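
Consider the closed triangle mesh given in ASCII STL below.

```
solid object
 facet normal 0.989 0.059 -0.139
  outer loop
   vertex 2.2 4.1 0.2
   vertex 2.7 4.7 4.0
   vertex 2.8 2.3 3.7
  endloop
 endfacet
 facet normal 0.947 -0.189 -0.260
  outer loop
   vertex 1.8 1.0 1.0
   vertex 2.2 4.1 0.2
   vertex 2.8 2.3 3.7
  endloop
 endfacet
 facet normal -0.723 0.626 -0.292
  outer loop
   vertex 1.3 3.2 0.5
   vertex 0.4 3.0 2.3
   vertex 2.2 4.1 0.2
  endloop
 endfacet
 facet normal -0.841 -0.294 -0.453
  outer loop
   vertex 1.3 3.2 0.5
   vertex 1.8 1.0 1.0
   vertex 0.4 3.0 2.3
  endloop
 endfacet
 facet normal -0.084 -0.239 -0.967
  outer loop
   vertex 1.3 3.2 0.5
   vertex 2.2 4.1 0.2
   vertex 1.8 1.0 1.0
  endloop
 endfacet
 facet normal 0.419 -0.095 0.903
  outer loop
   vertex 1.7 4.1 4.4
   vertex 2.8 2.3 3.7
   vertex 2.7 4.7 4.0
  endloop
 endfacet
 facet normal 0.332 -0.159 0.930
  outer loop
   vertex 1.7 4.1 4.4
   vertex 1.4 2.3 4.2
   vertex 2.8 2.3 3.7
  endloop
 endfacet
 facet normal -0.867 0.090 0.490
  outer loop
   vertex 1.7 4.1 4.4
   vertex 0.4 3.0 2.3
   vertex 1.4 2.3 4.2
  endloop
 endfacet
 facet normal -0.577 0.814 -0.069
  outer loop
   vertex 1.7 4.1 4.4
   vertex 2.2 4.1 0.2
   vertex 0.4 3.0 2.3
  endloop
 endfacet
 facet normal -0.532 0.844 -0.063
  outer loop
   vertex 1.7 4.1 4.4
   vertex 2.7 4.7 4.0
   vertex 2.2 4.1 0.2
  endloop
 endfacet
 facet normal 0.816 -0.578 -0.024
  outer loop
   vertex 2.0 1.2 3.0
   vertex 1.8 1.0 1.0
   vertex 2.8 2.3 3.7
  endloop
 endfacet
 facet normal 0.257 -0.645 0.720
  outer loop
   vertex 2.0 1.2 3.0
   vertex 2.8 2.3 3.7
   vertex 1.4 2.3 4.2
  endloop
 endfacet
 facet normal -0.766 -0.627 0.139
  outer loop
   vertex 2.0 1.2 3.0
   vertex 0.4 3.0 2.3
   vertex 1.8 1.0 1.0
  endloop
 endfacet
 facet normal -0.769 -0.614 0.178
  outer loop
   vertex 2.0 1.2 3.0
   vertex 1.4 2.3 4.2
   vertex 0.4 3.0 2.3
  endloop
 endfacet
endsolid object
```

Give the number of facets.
14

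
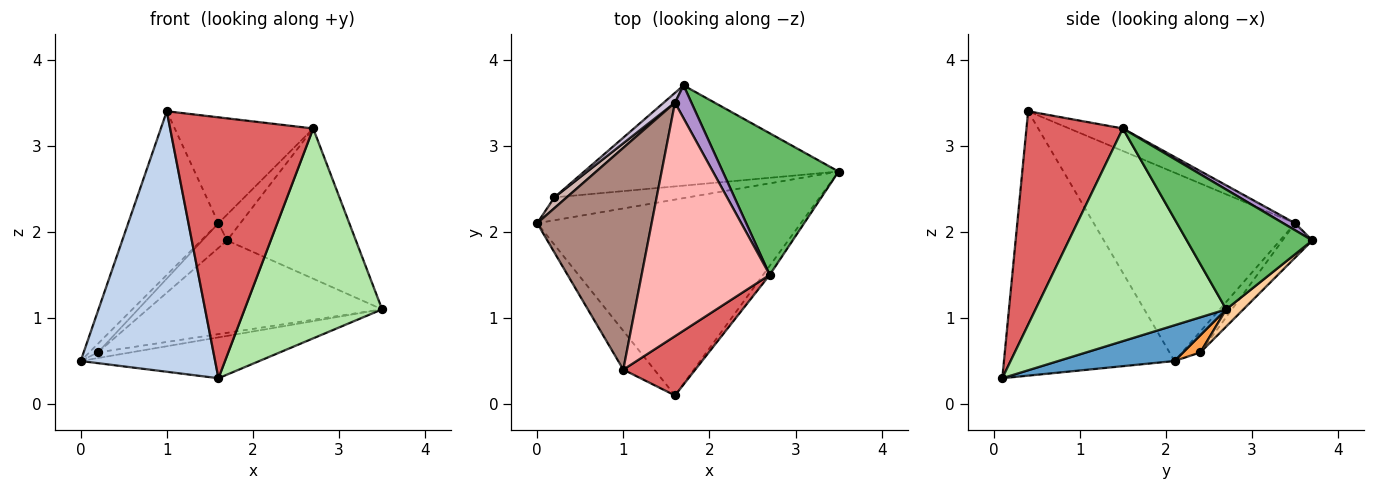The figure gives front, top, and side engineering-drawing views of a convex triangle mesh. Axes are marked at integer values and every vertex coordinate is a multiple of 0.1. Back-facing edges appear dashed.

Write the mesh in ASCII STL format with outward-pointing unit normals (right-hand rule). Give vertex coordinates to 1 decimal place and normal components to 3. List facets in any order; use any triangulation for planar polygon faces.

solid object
 facet normal 0.132 0.202 -0.970
  outer loop
   vertex 1.6 0.1 0.3
   vertex 0.0 2.1 0.5
   vertex 3.5 2.7 1.1
  endloop
 endfacet
 facet normal -0.782 -0.616 -0.092
  outer loop
   vertex 1.0 0.4 3.4
   vertex 0.0 2.1 0.5
   vertex 1.6 0.1 0.3
  endloop
 endfacet
 facet normal 0.124 0.238 -0.963
  outer loop
   vertex 0.2 2.4 0.6
   vertex 3.5 2.7 1.1
   vertex 0.0 2.1 0.5
  endloop
 endfacet
 facet normal 0.050 0.677 -0.734
  outer loop
   vertex 0.2 2.4 0.6
   vertex 1.7 3.7 1.9
   vertex 3.5 2.7 1.1
  endloop
 endfacet
 facet normal 0.578 0.594 0.560
  outer loop
   vertex 2.7 1.5 3.2
   vertex 3.5 2.7 1.1
   vertex 1.7 3.7 1.9
  endloop
 endfacet
 facet normal 0.811 -0.585 -0.025
  outer loop
   vertex 2.7 1.5 3.2
   vertex 1.6 0.1 0.3
   vertex 3.5 2.7 1.1
  endloop
 endfacet
 facet normal 0.549 -0.815 0.185
  outer loop
   vertex 2.7 1.5 3.2
   vertex 1.0 0.4 3.4
   vertex 1.6 0.1 0.3
  endloop
 endfacet
 facet normal -0.158 0.408 0.899
  outer loop
   vertex 1.6 3.5 2.1
   vertex 1.0 0.4 3.4
   vertex 2.7 1.5 3.2
  endloop
 endfacet
 facet normal 0.319 0.585 0.745
  outer loop
   vertex 1.6 3.5 2.1
   vertex 2.7 1.5 3.2
   vertex 1.7 3.7 1.9
  endloop
 endfacet
 facet normal -0.747 0.618 0.244
  outer loop
   vertex 1.6 3.5 2.1
   vertex 1.7 3.7 1.9
   vertex 0.2 2.4 0.6
  endloop
 endfacet
 facet normal -0.798 0.358 0.485
  outer loop
   vertex 1.6 3.5 2.1
   vertex 0.0 2.1 0.5
   vertex 1.0 0.4 3.4
  endloop
 endfacet
 facet normal -0.799 0.376 0.470
  outer loop
   vertex 1.6 3.5 2.1
   vertex 0.2 2.4 0.6
   vertex 0.0 2.1 0.5
  endloop
 endfacet
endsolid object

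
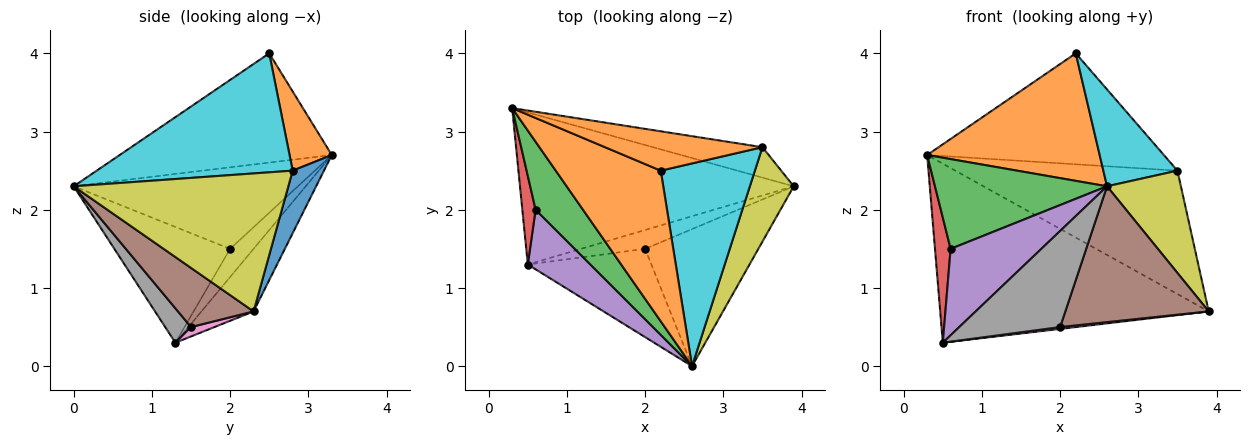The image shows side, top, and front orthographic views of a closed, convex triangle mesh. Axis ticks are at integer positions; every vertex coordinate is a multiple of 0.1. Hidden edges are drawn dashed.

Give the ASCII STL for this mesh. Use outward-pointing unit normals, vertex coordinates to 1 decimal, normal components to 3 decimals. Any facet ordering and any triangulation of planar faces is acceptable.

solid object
 facet normal -0.146 0.754 -0.640
  outer loop
   vertex 0.5 1.3 0.3
   vertex 0.3 3.3 2.7
   vertex 3.9 2.3 0.7
  endloop
 endfacet
 facet normal -0.622 -0.506 0.598
  outer loop
   vertex 2.2 2.5 4.0
   vertex 0.3 3.3 2.7
   vertex 2.6 0.0 2.3
  endloop
 endfacet
 facet normal -0.720 -0.553 0.419
  outer loop
   vertex 0.6 2.0 1.5
   vertex 2.6 0.0 2.3
   vertex 0.3 3.3 2.7
  endloop
 endfacet
 facet normal -0.774 -0.516 0.366
  outer loop
   vertex 0.6 2.0 1.5
   vertex 0.3 3.3 2.7
   vertex 0.5 1.3 0.3
  endloop
 endfacet
 facet normal -0.724 -0.568 0.391
  outer loop
   vertex 0.6 2.0 1.5
   vertex 0.5 1.3 0.3
   vertex 2.6 0.0 2.3
  endloop
 endfacet
 facet normal 0.348 -0.660 -0.666
  outer loop
   vertex 2.0 1.5 0.5
   vertex 3.9 2.3 0.7
   vertex 2.6 0.0 2.3
  endloop
 endfacet
 facet normal 0.144 -0.096 -0.985
  outer loop
   vertex 2.0 1.5 0.5
   vertex 0.5 1.3 0.3
   vertex 3.9 2.3 0.7
  endloop
 endfacet
 facet normal 0.185 -0.724 -0.665
  outer loop
   vertex 2.0 1.5 0.5
   vertex 2.6 0.0 2.3
   vertex 0.5 1.3 0.3
  endloop
 endfacet
 facet normal 0.906 -0.312 0.288
  outer loop
   vertex 3.5 2.8 2.5
   vertex 2.6 0.0 2.3
   vertex 3.9 2.3 0.7
  endloop
 endfacet
 facet normal 0.752 -0.284 0.595
  outer loop
   vertex 3.5 2.8 2.5
   vertex 2.2 2.5 4.0
   vertex 2.6 0.0 2.3
  endloop
 endfacet
 facet normal 0.135 0.962 -0.237
  outer loop
   vertex 3.5 2.8 2.5
   vertex 3.9 2.3 0.7
   vertex 0.3 3.3 2.7
  endloop
 endfacet
 facet normal 0.166 0.929 0.330
  outer loop
   vertex 3.5 2.8 2.5
   vertex 0.3 3.3 2.7
   vertex 2.2 2.5 4.0
  endloop
 endfacet
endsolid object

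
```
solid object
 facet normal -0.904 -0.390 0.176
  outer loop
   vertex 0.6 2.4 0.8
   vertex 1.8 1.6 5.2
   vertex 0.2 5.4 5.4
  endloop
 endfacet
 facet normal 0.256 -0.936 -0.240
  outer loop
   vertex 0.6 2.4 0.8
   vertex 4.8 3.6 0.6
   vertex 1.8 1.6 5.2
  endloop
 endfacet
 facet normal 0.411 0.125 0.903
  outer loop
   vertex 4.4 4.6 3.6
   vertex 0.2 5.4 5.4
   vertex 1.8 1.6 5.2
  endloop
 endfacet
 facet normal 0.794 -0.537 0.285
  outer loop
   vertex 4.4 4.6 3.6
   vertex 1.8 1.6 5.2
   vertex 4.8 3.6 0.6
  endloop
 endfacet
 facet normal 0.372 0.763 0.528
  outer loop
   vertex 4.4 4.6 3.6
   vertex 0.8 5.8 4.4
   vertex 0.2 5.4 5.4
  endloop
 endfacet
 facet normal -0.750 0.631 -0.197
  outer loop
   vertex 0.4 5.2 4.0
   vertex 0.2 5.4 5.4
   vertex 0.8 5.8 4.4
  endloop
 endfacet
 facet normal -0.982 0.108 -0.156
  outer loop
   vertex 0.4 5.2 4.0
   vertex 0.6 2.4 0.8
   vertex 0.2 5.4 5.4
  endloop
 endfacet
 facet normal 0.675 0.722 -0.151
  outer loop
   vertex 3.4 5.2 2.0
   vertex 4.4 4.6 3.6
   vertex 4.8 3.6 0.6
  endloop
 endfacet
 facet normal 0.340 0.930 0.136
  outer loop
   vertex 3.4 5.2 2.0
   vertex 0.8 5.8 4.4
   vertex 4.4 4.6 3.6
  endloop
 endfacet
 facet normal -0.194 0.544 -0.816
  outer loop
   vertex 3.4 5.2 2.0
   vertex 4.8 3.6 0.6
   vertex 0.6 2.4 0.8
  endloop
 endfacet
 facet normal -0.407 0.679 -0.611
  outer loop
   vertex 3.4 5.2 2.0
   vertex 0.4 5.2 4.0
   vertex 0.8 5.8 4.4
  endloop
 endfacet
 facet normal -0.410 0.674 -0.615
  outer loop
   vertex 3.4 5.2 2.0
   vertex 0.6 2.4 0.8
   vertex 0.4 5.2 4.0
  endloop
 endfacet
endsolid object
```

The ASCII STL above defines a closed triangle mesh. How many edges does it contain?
18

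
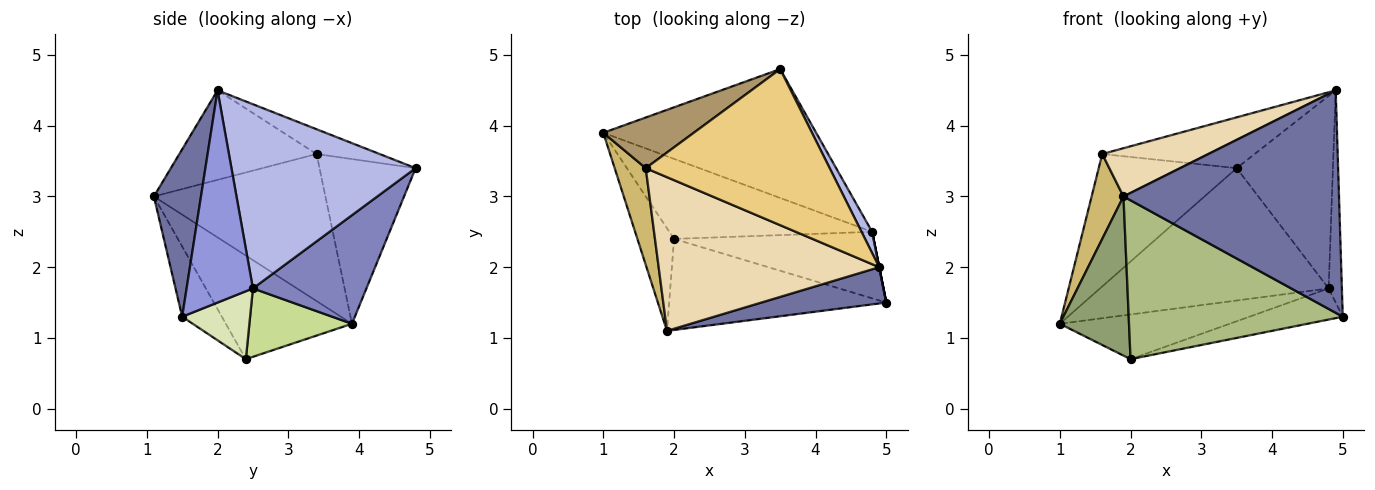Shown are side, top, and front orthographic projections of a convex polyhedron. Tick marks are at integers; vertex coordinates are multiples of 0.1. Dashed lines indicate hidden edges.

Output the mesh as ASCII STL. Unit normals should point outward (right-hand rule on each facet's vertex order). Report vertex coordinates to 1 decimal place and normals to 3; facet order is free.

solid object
 facet normal 0.211 -0.965 0.157
  outer loop
   vertex 4.9 2.0 4.5
   vertex 1.9 1.1 3.0
   vertex 5.0 1.5 1.3
  endloop
 endfacet
 facet normal 0.335 0.675 -0.657
  outer loop
   vertex 4.8 2.5 1.7
   vertex 1.0 3.9 1.2
   vertex 3.5 4.8 3.4
  endloop
 endfacet
 facet normal 0.981 0.196 0.000
  outer loop
   vertex 4.8 2.5 1.7
   vertex 4.9 2.0 4.5
   vertex 5.0 1.5 1.3
  endloop
 endfacet
 facet normal 0.885 0.463 0.051
  outer loop
   vertex 4.8 2.5 1.7
   vertex 3.5 4.8 3.4
   vertex 4.9 2.0 4.5
  endloop
 endfacet
 facet normal -0.837 -0.460 -0.296
  outer loop
   vertex 2.0 2.4 0.7
   vertex 1.9 1.1 3.0
   vertex 1.0 3.9 1.2
  endloop
 endfacet
 facet normal -0.159 -0.857 -0.491
  outer loop
   vertex 2.0 2.4 0.7
   vertex 5.0 1.5 1.3
   vertex 1.9 1.1 3.0
  endloop
 endfacet
 facet normal 0.282 0.468 -0.838
  outer loop
   vertex 2.0 2.4 0.7
   vertex 1.0 3.9 1.2
   vertex 4.8 2.5 1.7
  endloop
 endfacet
 facet normal 0.295 0.405 -0.865
  outer loop
   vertex 2.0 2.4 0.7
   vertex 4.8 2.5 1.7
   vertex 5.0 1.5 1.3
  endloop
 endfacet
 facet normal -0.545 0.783 0.299
  outer loop
   vertex 1.6 3.4 3.6
   vertex 3.5 4.8 3.4
   vertex 1.0 3.9 1.2
  endloop
 endfacet
 facet normal -0.963 -0.179 0.203
  outer loop
   vertex 1.6 3.4 3.6
   vertex 1.0 3.9 1.2
   vertex 1.9 1.1 3.0
  endloop
 endfacet
 facet normal -0.127 0.307 0.943
  outer loop
   vertex 1.6 3.4 3.6
   vertex 4.9 2.0 4.5
   vertex 3.5 4.8 3.4
  endloop
 endfacet
 facet normal -0.361 -0.279 0.890
  outer loop
   vertex 1.6 3.4 3.6
   vertex 1.9 1.1 3.0
   vertex 4.9 2.0 4.5
  endloop
 endfacet
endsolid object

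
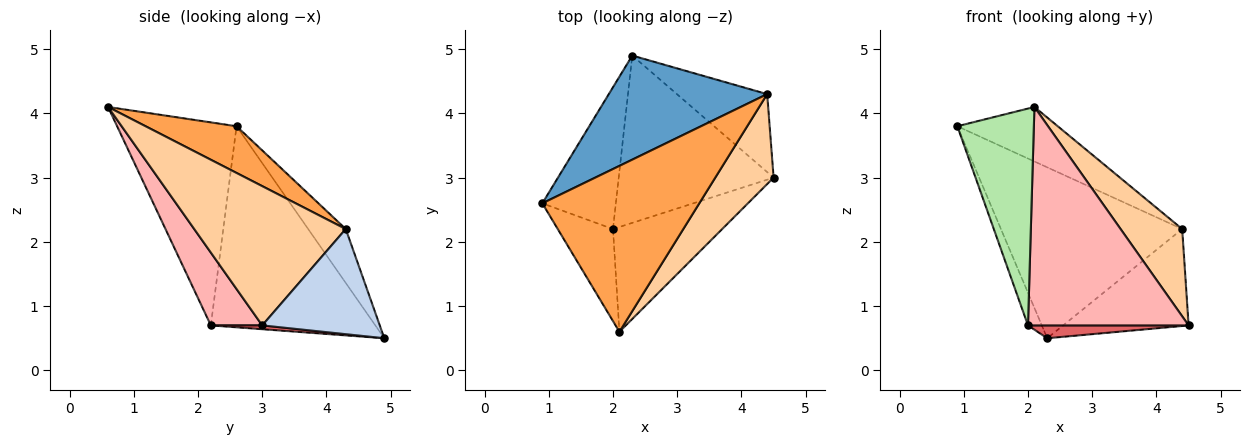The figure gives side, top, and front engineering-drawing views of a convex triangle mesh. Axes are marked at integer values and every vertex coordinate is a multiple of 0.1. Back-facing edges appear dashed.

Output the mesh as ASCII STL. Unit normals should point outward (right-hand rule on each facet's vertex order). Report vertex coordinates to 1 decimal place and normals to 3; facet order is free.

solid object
 facet normal -0.174 0.841 0.512
  outer loop
   vertex 4.4 4.3 2.2
   vertex 2.3 4.9 0.5
   vertex 0.9 2.6 3.8
  endloop
 endfacet
 facet normal 0.590 0.629 -0.506
  outer loop
   vertex 4.4 4.3 2.2
   vertex 4.5 3.0 0.7
   vertex 2.3 4.9 0.5
  endloop
 endfacet
 facet normal 0.272 0.300 0.914
  outer loop
   vertex 4.4 4.3 2.2
   vertex 0.9 2.6 3.8
   vertex 2.1 0.6 4.1
  endloop
 endfacet
 facet normal 0.864 -0.351 0.362
  outer loop
   vertex 4.4 4.3 2.2
   vertex 2.1 0.6 4.1
   vertex 4.5 3.0 0.7
  endloop
 endfacet
 facet normal -0.936 0.079 -0.342
  outer loop
   vertex 2.0 2.2 0.7
   vertex 0.9 2.6 3.8
   vertex 2.3 4.9 0.5
  endloop
 endfacet
 facet normal -0.821 -0.526 -0.223
  outer loop
   vertex 2.0 2.2 0.7
   vertex 2.1 0.6 4.1
   vertex 0.9 2.6 3.8
  endloop
 endfacet
 facet normal 0.024 -0.077 -0.997
  outer loop
   vertex 2.0 2.2 0.7
   vertex 2.3 4.9 0.5
   vertex 4.5 3.0 0.7
  endloop
 endfacet
 facet normal 0.277 -0.866 -0.416
  outer loop
   vertex 2.0 2.2 0.7
   vertex 4.5 3.0 0.7
   vertex 2.1 0.6 4.1
  endloop
 endfacet
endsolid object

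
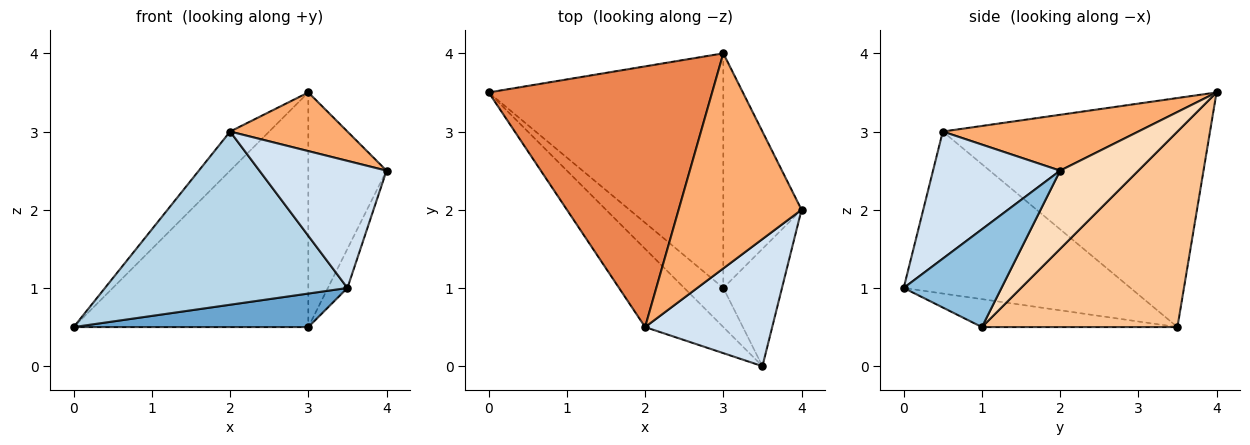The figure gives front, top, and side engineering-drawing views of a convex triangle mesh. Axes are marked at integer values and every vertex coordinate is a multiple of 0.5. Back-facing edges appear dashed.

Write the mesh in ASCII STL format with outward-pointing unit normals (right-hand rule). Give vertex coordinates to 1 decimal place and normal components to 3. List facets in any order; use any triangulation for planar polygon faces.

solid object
 facet normal -0.477 -0.572 -0.667
  outer loop
   vertex 3.0 1.0 0.5
   vertex 3.5 0.0 1.0
   vertex 0.0 3.5 0.5
  endloop
 endfacet
 facet normal 0.845 0.169 -0.507
  outer loop
   vertex 3.0 1.0 0.5
   vertex 4.0 2.0 2.5
   vertex 3.5 0.0 1.0
  endloop
 endfacet
 facet normal -0.649 -0.694 -0.313
  outer loop
   vertex 2.0 0.5 3.0
   vertex 0.0 3.5 0.5
   vertex 3.5 0.0 1.0
  endloop
 endfacet
 facet normal 0.577 -0.577 0.577
  outer loop
   vertex 2.0 0.5 3.0
   vertex 3.5 0.0 1.0
   vertex 4.0 2.0 2.5
  endloop
 endfacet
 facet normal -0.712 0.104 0.695
  outer loop
   vertex 3.0 4.0 3.5
   vertex 0.0 3.5 0.5
   vertex 2.0 0.5 3.0
  endloop
 endfacet
 facet normal 0.402 -0.241 0.884
  outer loop
   vertex 3.0 4.0 3.5
   vertex 2.0 0.5 3.0
   vertex 4.0 2.0 2.5
  endloop
 endfacet
 facet normal 0.508 0.609 -0.609
  outer loop
   vertex 3.0 4.0 3.5
   vertex 3.0 1.0 0.5
   vertex 0.0 3.5 0.5
  endloop
 endfacet
 facet normal 0.577 0.577 -0.577
  outer loop
   vertex 3.0 4.0 3.5
   vertex 4.0 2.0 2.5
   vertex 3.0 1.0 0.5
  endloop
 endfacet
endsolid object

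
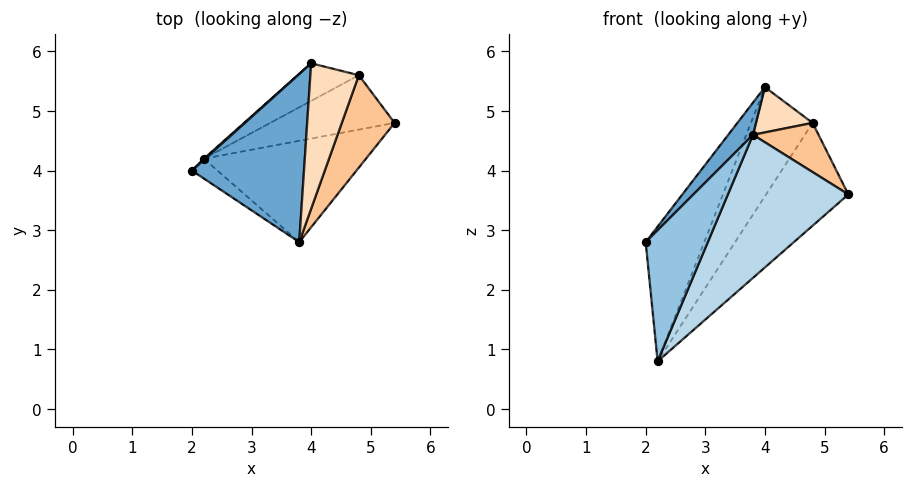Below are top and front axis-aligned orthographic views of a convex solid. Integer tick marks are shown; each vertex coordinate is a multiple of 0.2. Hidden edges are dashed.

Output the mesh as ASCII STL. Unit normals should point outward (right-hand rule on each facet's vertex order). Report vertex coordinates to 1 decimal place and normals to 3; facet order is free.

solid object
 facet normal -0.742 -0.126 0.658
  outer loop
   vertex 4.0 5.8 5.4
   vertex 2.0 4.0 2.8
   vertex 3.8 2.8 4.6
  endloop
 endfacet
 facet normal -0.454 -0.881 -0.133
  outer loop
   vertex 2.2 4.2 0.8
   vertex 3.8 2.8 4.6
   vertex 2.0 4.0 2.8
  endloop
 endfacet
 facet normal 0.550 -0.681 -0.483
  outer loop
   vertex 2.2 4.2 0.8
   vertex 5.4 4.8 3.6
   vertex 3.8 2.8 4.6
  endloop
 endfacet
 facet normal -0.674 0.739 0.007
  outer loop
   vertex 2.2 4.2 0.8
   vertex 2.0 4.0 2.8
   vertex 4.0 5.8 5.4
  endloop
 endfacet
 facet normal 0.236 0.859 -0.454
  outer loop
   vertex 4.8 5.6 4.8
   vertex 5.4 4.8 3.6
   vertex 2.2 4.2 0.8
  endloop
 endfacet
 facet normal -0.008 0.945 -0.326
  outer loop
   vertex 4.8 5.6 4.8
   vertex 2.2 4.2 0.8
   vertex 4.0 5.8 5.4
  endloop
 endfacet
 facet normal 0.751 -0.310 0.582
  outer loop
   vertex 4.8 5.6 4.8
   vertex 3.8 2.8 4.6
   vertex 5.4 4.8 3.6
  endloop
 endfacet
 facet normal 0.540 -0.250 0.804
  outer loop
   vertex 4.8 5.6 4.8
   vertex 4.0 5.8 5.4
   vertex 3.8 2.8 4.6
  endloop
 endfacet
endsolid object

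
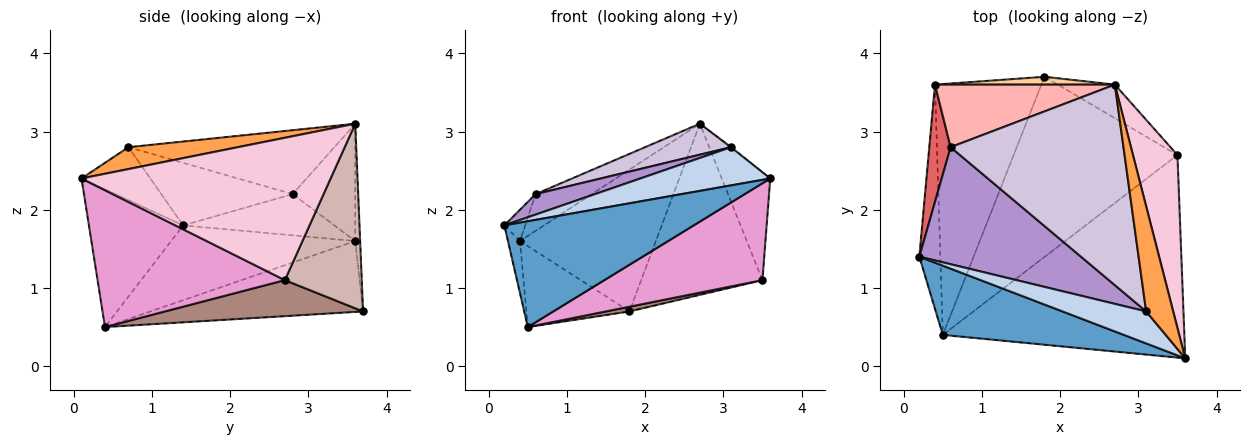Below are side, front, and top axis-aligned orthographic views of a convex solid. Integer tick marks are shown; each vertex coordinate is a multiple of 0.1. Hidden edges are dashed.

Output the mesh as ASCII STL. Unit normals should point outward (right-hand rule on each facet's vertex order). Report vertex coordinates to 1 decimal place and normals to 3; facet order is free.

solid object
 facet normal -0.385 -0.772 0.505
  outer loop
   vertex 0.5 0.4 0.5
   vertex 3.6 0.1 2.4
   vertex 0.2 1.4 1.8
  endloop
 endfacet
 facet normal -0.377 -0.710 0.595
  outer loop
   vertex 3.1 0.7 2.8
   vertex 0.2 1.4 1.8
   vertex 3.6 0.1 2.4
  endloop
 endfacet
 facet normal 0.629 0.006 0.777
  outer loop
   vertex 3.1 0.7 2.8
   vertex 3.6 0.1 2.4
   vertex 2.7 3.6 3.1
  endloop
 endfacet
 facet normal -0.036 0.998 0.055
  outer loop
   vertex 0.4 3.6 1.6
   vertex 2.7 3.6 3.1
   vertex 1.8 3.7 0.7
  endloop
 endfacet
 facet normal -0.961 0.063 -0.270
  outer loop
   vertex 0.4 3.6 1.6
   vertex 0.5 0.4 0.5
   vertex 0.2 1.4 1.8
  endloop
 endfacet
 facet normal -0.535 0.260 -0.804
  outer loop
   vertex 0.4 3.6 1.6
   vertex 1.8 3.7 0.7
   vertex 0.5 0.4 0.5
  endloop
 endfacet
 facet normal -0.882 0.122 0.456
  outer loop
   vertex 0.6 2.8 2.2
   vertex 0.4 3.6 1.6
   vertex 0.2 1.4 1.8
  endloop
 endfacet
 facet normal -0.490 0.441 0.752
  outer loop
   vertex 0.6 2.8 2.2
   vertex 2.7 3.6 3.1
   vertex 0.4 3.6 1.6
  endloop
 endfacet
 facet normal -0.356 -0.161 0.920
  outer loop
   vertex 0.6 2.8 2.2
   vertex 0.2 1.4 1.8
   vertex 3.1 0.7 2.8
  endloop
 endfacet
 facet normal -0.343 -0.143 0.928
  outer loop
   vertex 0.6 2.8 2.2
   vertex 3.1 0.7 2.8
   vertex 2.7 3.6 3.1
  endloop
 endfacet
 facet normal 0.215 -0.025 -0.976
  outer loop
   vertex 3.5 2.7 1.1
   vertex 0.5 0.4 0.5
   vertex 1.8 3.7 0.7
  endloop
 endfacet
 facet normal 0.528 0.833 -0.163
  outer loop
   vertex 3.5 2.7 1.1
   vertex 1.8 3.7 0.7
   vertex 2.7 3.6 3.1
  endloop
 endfacet
 facet normal 0.455 -0.384 -0.803
  outer loop
   vertex 3.5 2.7 1.1
   vertex 3.6 0.1 2.4
   vertex 0.5 0.4 0.5
  endloop
 endfacet
 facet normal 0.938 0.183 0.293
  outer loop
   vertex 3.5 2.7 1.1
   vertex 2.7 3.6 3.1
   vertex 3.6 0.1 2.4
  endloop
 endfacet
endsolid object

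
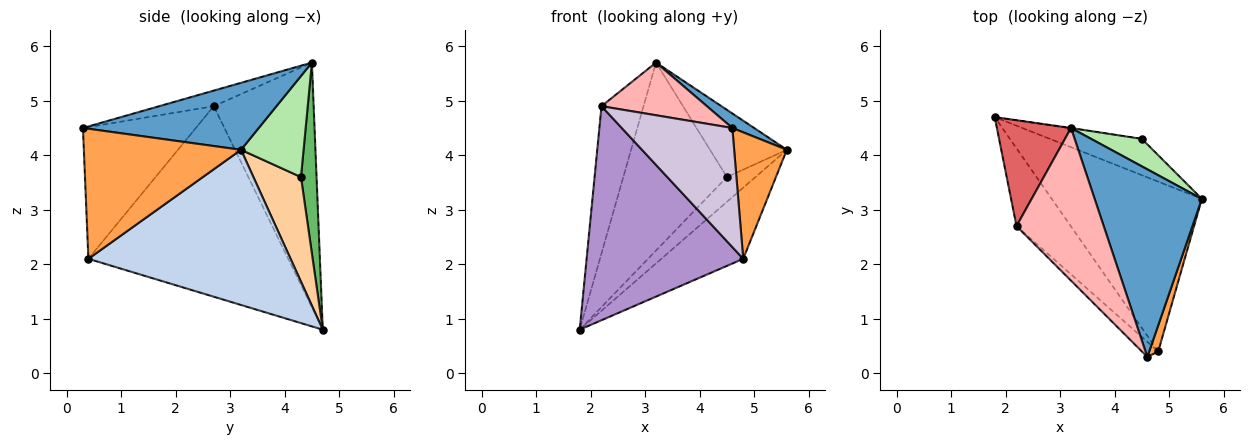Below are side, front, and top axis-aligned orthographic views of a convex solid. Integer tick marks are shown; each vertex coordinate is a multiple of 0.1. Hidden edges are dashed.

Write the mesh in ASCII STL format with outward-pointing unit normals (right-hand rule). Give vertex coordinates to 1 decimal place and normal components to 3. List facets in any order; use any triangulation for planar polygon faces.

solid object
 facet normal 0.529 -0.066 0.846
  outer loop
   vertex 3.2 4.5 5.7
   vertex 4.6 0.3 4.5
   vertex 5.6 3.2 4.1
  endloop
 endfacet
 facet normal 0.690 0.280 -0.668
  outer loop
   vertex 4.8 0.4 2.1
   vertex 1.8 4.7 0.8
   vertex 5.6 3.2 4.1
  endloop
 endfacet
 facet normal 0.946 -0.317 0.066
  outer loop
   vertex 4.8 0.4 2.1
   vertex 5.6 3.2 4.1
   vertex 4.6 0.3 4.5
  endloop
 endfacet
 facet normal 0.685 0.411 -0.602
  outer loop
   vertex 4.5 4.3 3.6
   vertex 5.6 3.2 4.1
   vertex 1.8 4.7 0.8
  endloop
 endfacet
 facet normal 0.149 0.989 -0.002
  outer loop
   vertex 4.5 4.3 3.6
   vertex 1.8 4.7 0.8
   vertex 3.2 4.5 5.7
  endloop
 endfacet
 facet normal 0.602 0.739 0.302
  outer loop
   vertex 4.5 4.3 3.6
   vertex 3.2 4.5 5.7
   vertex 5.6 3.2 4.1
  endloop
 endfacet
 facet normal -0.888 0.374 0.269
  outer loop
   vertex 2.2 2.7 4.9
   vertex 3.2 4.5 5.7
   vertex 1.8 4.7 0.8
  endloop
 endfacet
 facet normal -0.166 -0.322 0.932
  outer loop
   vertex 2.2 2.7 4.9
   vertex 4.6 0.3 4.5
   vertex 3.2 4.5 5.7
  endloop
 endfacet
 facet normal -0.768 -0.602 -0.219
  outer loop
   vertex 2.2 2.7 4.9
   vertex 1.8 4.7 0.8
   vertex 4.8 0.4 2.1
  endloop
 endfacet
 facet normal -0.712 -0.697 -0.088
  outer loop
   vertex 2.2 2.7 4.9
   vertex 4.8 0.4 2.1
   vertex 4.6 0.3 4.5
  endloop
 endfacet
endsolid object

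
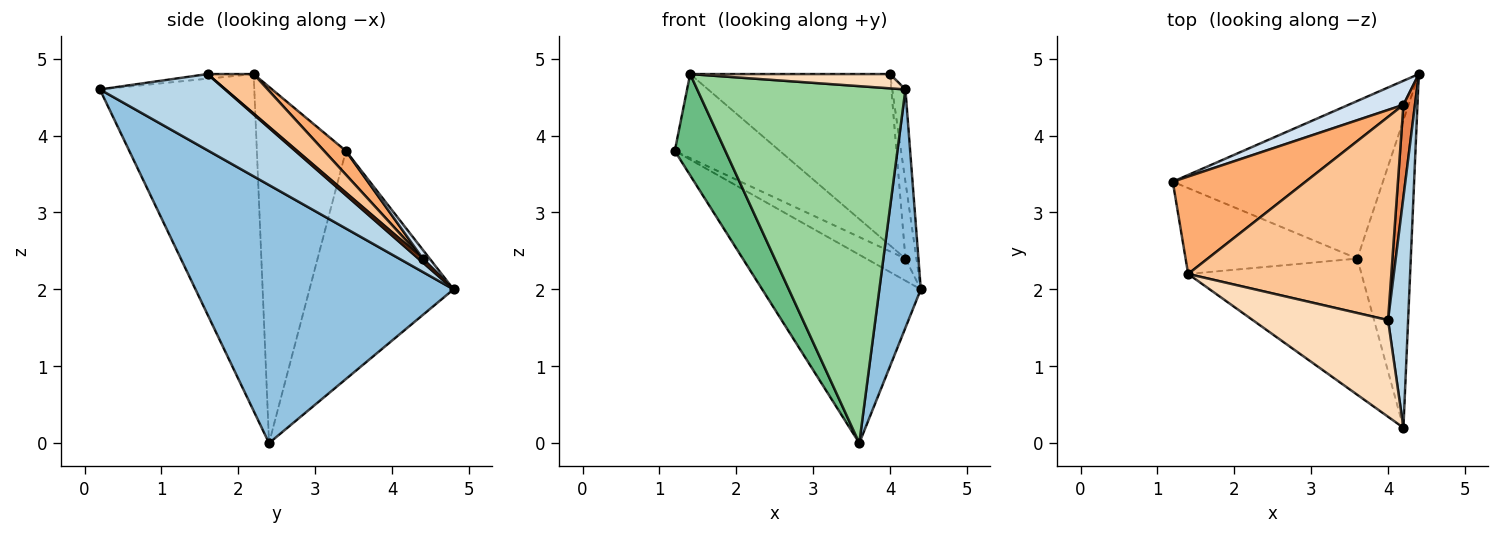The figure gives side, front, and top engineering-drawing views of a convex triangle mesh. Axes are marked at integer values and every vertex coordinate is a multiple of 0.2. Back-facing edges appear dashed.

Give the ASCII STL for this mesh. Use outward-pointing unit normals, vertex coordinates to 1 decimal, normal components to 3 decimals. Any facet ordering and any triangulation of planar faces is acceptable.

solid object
 facet normal -0.572 0.629 -0.527
  outer loop
   vertex 3.6 2.4 0.0
   vertex 1.2 3.4 3.8
   vertex 4.4 4.8 2.0
  endloop
 endfacet
 facet normal 0.967 -0.155 -0.200
  outer loop
   vertex 3.6 2.4 0.0
   vertex 4.4 4.8 2.0
   vertex 4.2 0.2 4.6
  endloop
 endfacet
 facet normal 0.962 0.101 0.253
  outer loop
   vertex 4.0 1.6 4.8
   vertex 4.2 0.2 4.6
   vertex 4.4 4.8 2.0
  endloop
 endfacet
 facet normal 0.117 0.672 0.731
  outer loop
   vertex 4.2 4.4 2.4
   vertex 4.4 4.8 2.0
   vertex 1.2 3.4 3.8
  endloop
 endfacet
 facet normal 0.248 0.620 0.744
  outer loop
   vertex 4.2 4.4 2.4
   vertex 4.0 1.6 4.8
   vertex 4.4 4.8 2.0
  endloop
 endfacet
 facet normal 0.134 0.647 0.750
  outer loop
   vertex 1.4 2.2 4.8
   vertex 4.2 4.4 2.4
   vertex 1.2 3.4 3.8
  endloop
 endfacet
 facet normal 0.147 0.638 0.756
  outer loop
   vertex 1.4 2.2 4.8
   vertex 4.0 1.6 4.8
   vertex 4.2 4.4 2.4
  endloop
 endfacet
 facet normal -0.034 -0.146 0.989
  outer loop
   vertex 1.4 2.2 4.8
   vertex 4.2 0.2 4.6
   vertex 4.0 1.6 4.8
  endloop
 endfacet
 facet normal -0.802 -0.456 -0.386
  outer loop
   vertex 1.4 2.2 4.8
   vertex 1.2 3.4 3.8
   vertex 3.6 2.4 0.0
  endloop
 endfacet
 facet normal -0.569 -0.768 -0.293
  outer loop
   vertex 1.4 2.2 4.8
   vertex 3.6 2.4 0.0
   vertex 4.2 0.2 4.6
  endloop
 endfacet
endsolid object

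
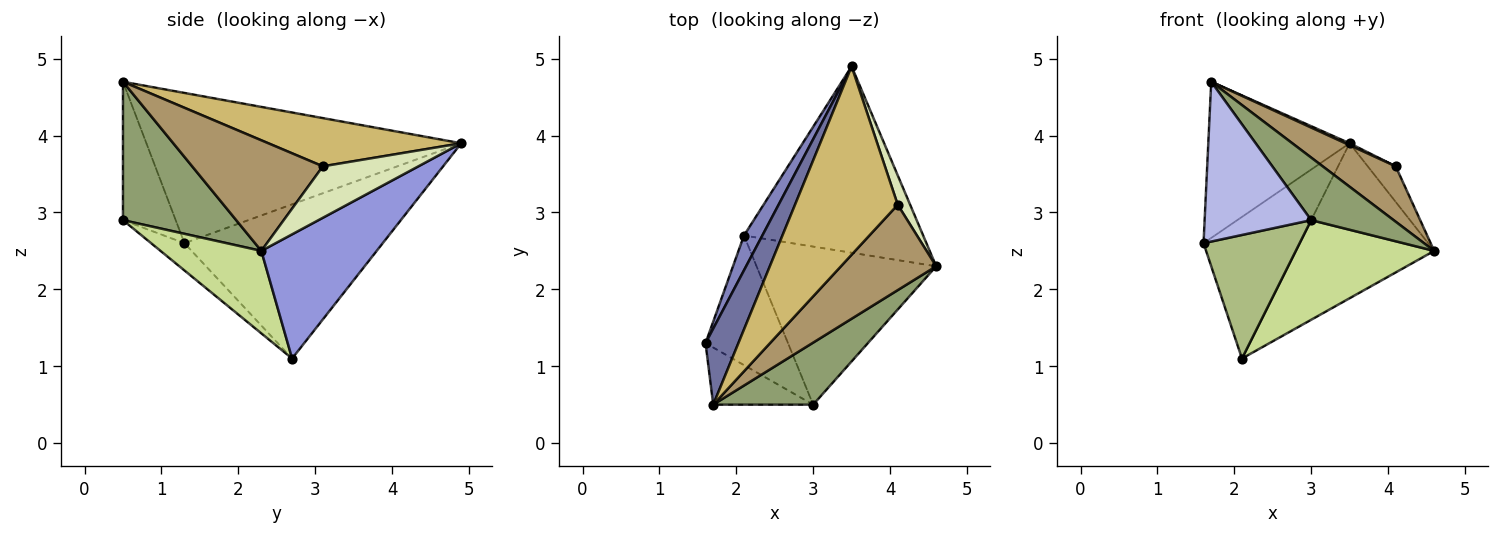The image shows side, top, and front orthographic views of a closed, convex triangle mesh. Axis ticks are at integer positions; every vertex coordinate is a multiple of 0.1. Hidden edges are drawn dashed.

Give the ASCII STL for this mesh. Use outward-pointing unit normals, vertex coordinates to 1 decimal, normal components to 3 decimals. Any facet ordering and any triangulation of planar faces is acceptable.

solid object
 facet normal -0.895 0.402 0.196
  outer loop
   vertex 1.7 0.5 4.7
   vertex 3.5 4.9 3.9
   vertex 1.6 1.3 2.6
  endloop
 endfacet
 facet normal -0.895 0.434 0.107
  outer loop
   vertex 2.1 2.7 1.1
   vertex 1.6 1.3 2.6
   vertex 3.5 4.9 3.9
  endloop
 endfacet
 facet normal 0.470 0.564 -0.679
  outer loop
   vertex 2.1 2.7 1.1
   vertex 3.5 4.9 3.9
   vertex 4.6 2.3 2.5
  endloop
 endfacet
 facet normal -0.422 -0.854 -0.305
  outer loop
   vertex 3.0 0.5 2.9
   vertex 1.7 0.5 4.7
   vertex 1.6 1.3 2.6
  endloop
 endfacet
 facet normal 0.698 -0.508 0.504
  outer loop
   vertex 3.0 0.5 2.9
   vertex 4.6 2.3 2.5
   vertex 1.7 0.5 4.7
  endloop
 endfacet
 facet normal -0.233 -0.671 -0.704
  outer loop
   vertex 3.0 0.5 2.9
   vertex 1.6 1.3 2.6
   vertex 2.1 2.7 1.1
  endloop
 endfacet
 facet normal 0.362 -0.497 -0.789
  outer loop
   vertex 3.0 0.5 2.9
   vertex 2.1 2.7 1.1
   vertex 4.6 2.3 2.5
  endloop
 endfacet
 facet normal 0.935 0.274 0.226
  outer loop
   vertex 4.1 3.1 3.6
   vertex 4.6 2.3 2.5
   vertex 3.5 4.9 3.9
  endloop
 endfacet
 facet normal 0.698 -0.390 0.601
  outer loop
   vertex 4.1 3.1 3.6
   vertex 1.7 0.5 4.7
   vertex 4.6 2.3 2.5
  endloop
 endfacet
 facet normal 0.425 -0.009 0.905
  outer loop
   vertex 4.1 3.1 3.6
   vertex 3.5 4.9 3.9
   vertex 1.7 0.5 4.7
  endloop
 endfacet
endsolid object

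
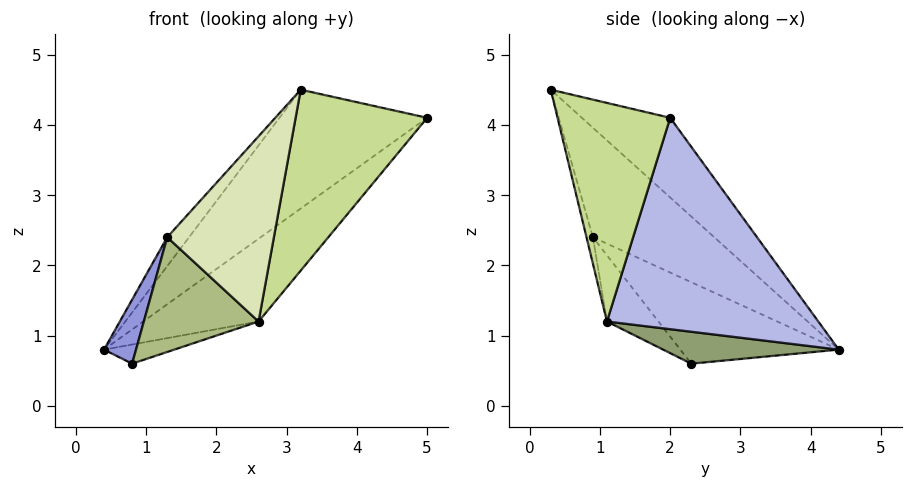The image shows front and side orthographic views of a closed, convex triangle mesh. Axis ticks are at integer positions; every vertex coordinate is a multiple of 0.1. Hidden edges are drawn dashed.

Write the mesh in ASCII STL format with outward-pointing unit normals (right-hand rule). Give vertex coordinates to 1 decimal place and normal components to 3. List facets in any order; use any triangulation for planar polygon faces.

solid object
 facet normal -0.307 0.514 0.801
  outer loop
   vertex 3.2 0.3 4.5
   vertex 5.0 2.0 4.1
   vertex 0.4 4.4 0.8
  endloop
 endfacet
 facet normal -0.717 0.129 0.685
  outer loop
   vertex 1.3 0.9 2.4
   vertex 3.2 0.3 4.5
   vertex 0.4 4.4 0.8
  endloop
 endfacet
 facet normal -0.973 -0.197 0.117
  outer loop
   vertex 1.3 0.9 2.4
   vertex 0.4 4.4 0.8
   vertex 0.8 2.3 0.6
  endloop
 endfacet
 facet normal 0.661 0.361 -0.659
  outer loop
   vertex 2.6 1.1 1.2
   vertex 0.4 4.4 0.8
   vertex 5.0 2.0 4.1
  endloop
 endfacet
 facet normal 0.408 0.163 -0.898
  outer loop
   vertex 2.6 1.1 1.2
   vertex 0.8 2.3 0.6
   vertex 0.4 4.4 0.8
  endloop
 endfacet
 facet normal -0.352 -0.784 -0.512
  outer loop
   vertex 2.6 1.1 1.2
   vertex 1.3 0.9 2.4
   vertex 0.8 2.3 0.6
  endloop
 endfacet
 facet normal 0.622 -0.727 -0.289
  outer loop
   vertex 2.6 1.1 1.2
   vertex 5.0 2.0 4.1
   vertex 3.2 0.3 4.5
  endloop
 endfacet
 facet normal -0.058 -0.973 -0.225
  outer loop
   vertex 2.6 1.1 1.2
   vertex 3.2 0.3 4.5
   vertex 1.3 0.9 2.4
  endloop
 endfacet
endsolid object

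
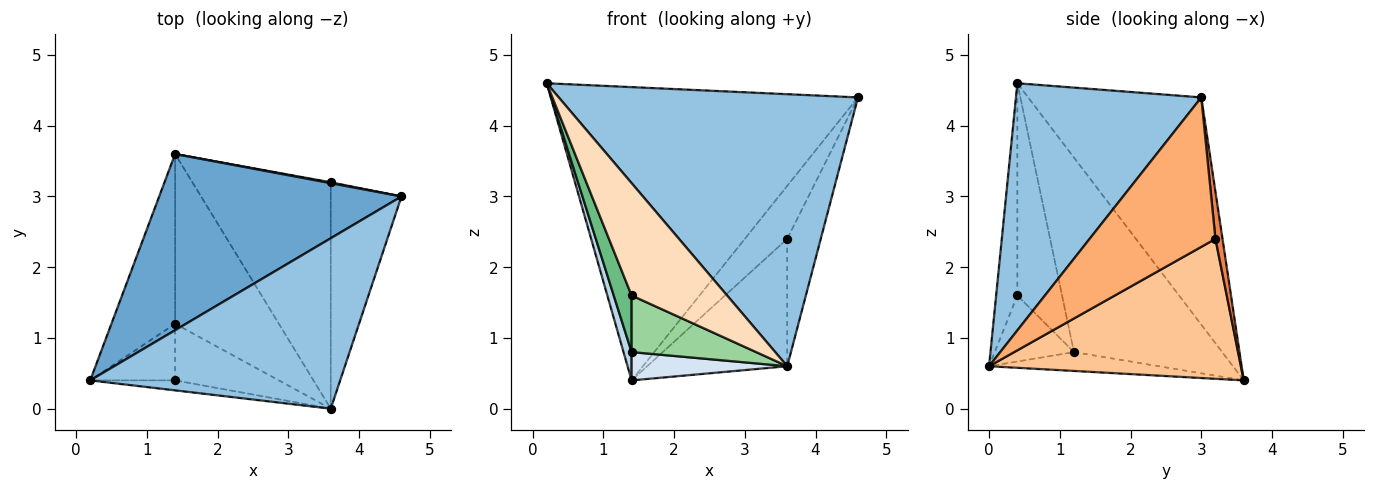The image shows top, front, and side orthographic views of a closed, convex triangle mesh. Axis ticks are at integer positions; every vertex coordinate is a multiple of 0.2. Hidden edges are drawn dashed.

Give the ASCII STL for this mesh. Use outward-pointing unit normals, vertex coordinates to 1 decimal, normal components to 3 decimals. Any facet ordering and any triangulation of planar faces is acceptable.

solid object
 facet normal -0.435 0.772 0.464
  outer loop
   vertex 1.4 3.6 0.4
   vertex 0.2 0.4 4.6
   vertex 4.6 3.0 4.4
  endloop
 endfacet
 facet normal 0.465 -0.750 0.470
  outer loop
   vertex 3.6 0.0 0.6
   vertex 4.6 3.0 4.4
   vertex 0.2 0.4 4.6
  endloop
 endfacet
 facet normal -0.949 -0.052 -0.311
  outer loop
   vertex 1.4 1.2 0.8
   vertex 0.2 0.4 4.6
   vertex 1.4 3.6 0.4
  endloop
 endfacet
 facet normal -0.177 -0.162 -0.971
  outer loop
   vertex 1.4 1.2 0.8
   vertex 1.4 3.6 0.4
   vertex 3.6 0.0 0.6
  endloop
 endfacet
 facet normal 0.164 0.986 0.016
  outer loop
   vertex 3.6 3.2 2.4
   vertex 1.4 3.6 0.4
   vertex 4.6 3.0 4.4
  endloop
 endfacet
 facet normal 0.879 0.234 -0.416
  outer loop
   vertex 3.6 3.2 2.4
   vertex 4.6 3.0 4.4
   vertex 3.6 0.0 0.6
  endloop
 endfacet
 facet normal 0.661 0.368 -0.654
  outer loop
   vertex 3.6 3.2 2.4
   vertex 3.6 0.0 0.6
   vertex 1.4 3.6 0.4
  endloop
 endfacet
 facet normal -0.216 -0.973 -0.086
  outer loop
   vertex 1.4 0.4 1.6
   vertex 3.6 0.0 0.6
   vertex 0.2 0.4 4.6
  endloop
 endfacet
 facet normal -0.870 -0.348 -0.348
  outer loop
   vertex 1.4 0.4 1.6
   vertex 0.2 0.4 4.6
   vertex 1.4 1.2 0.8
  endloop
 endfacet
 facet normal -0.410 -0.645 -0.645
  outer loop
   vertex 1.4 0.4 1.6
   vertex 1.4 1.2 0.8
   vertex 3.6 0.0 0.6
  endloop
 endfacet
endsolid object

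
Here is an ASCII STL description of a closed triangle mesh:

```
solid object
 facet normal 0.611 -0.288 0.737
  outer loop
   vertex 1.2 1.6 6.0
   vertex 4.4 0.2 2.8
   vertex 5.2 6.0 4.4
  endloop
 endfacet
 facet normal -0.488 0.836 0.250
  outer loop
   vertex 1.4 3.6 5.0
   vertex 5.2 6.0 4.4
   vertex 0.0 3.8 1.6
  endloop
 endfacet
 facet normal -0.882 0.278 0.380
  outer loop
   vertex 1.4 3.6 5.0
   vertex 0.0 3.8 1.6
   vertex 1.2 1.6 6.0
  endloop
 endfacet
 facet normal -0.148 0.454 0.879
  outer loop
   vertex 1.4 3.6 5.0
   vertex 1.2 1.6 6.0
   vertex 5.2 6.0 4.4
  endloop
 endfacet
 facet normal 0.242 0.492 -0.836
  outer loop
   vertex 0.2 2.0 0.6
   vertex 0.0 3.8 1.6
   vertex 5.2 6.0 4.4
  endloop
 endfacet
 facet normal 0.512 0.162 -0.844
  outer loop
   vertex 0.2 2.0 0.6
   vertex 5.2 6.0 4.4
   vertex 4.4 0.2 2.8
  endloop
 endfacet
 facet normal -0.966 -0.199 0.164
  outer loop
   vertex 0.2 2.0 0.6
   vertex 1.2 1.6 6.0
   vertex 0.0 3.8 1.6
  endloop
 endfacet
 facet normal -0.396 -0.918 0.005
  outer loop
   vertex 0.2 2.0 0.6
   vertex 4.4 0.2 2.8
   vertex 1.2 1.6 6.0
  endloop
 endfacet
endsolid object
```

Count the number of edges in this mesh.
12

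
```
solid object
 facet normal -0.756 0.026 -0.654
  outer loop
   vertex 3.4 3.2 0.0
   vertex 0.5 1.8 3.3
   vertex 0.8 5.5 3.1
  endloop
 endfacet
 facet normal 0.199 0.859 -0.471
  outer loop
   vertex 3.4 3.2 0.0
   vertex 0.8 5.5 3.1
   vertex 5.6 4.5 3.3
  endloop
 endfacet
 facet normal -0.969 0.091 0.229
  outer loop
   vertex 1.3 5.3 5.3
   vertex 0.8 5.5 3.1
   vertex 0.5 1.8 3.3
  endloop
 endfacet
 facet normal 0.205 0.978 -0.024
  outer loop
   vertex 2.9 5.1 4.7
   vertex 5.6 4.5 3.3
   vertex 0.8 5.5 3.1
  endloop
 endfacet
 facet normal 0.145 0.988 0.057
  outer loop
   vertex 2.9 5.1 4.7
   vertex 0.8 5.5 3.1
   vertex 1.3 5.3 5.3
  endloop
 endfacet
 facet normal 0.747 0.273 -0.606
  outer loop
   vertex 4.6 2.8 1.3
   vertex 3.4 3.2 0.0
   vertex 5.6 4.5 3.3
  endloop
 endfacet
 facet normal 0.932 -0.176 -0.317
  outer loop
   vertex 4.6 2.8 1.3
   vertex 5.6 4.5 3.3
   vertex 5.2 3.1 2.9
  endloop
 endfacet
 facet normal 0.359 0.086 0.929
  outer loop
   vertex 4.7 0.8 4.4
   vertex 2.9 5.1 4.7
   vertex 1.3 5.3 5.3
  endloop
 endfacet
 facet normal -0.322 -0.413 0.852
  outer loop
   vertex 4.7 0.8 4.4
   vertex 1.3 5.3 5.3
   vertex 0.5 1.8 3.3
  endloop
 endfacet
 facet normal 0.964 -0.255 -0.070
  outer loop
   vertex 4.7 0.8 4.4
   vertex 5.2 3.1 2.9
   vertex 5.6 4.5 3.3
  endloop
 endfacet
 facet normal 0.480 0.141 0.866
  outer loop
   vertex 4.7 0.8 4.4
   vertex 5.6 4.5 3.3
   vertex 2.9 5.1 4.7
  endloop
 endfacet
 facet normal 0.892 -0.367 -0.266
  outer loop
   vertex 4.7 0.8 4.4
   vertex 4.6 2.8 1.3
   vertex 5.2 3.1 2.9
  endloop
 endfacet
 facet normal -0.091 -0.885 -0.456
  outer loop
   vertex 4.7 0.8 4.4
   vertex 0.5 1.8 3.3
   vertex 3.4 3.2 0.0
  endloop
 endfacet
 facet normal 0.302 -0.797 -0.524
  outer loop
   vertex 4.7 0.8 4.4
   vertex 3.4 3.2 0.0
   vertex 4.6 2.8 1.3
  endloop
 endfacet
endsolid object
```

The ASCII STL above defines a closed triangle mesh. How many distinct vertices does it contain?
9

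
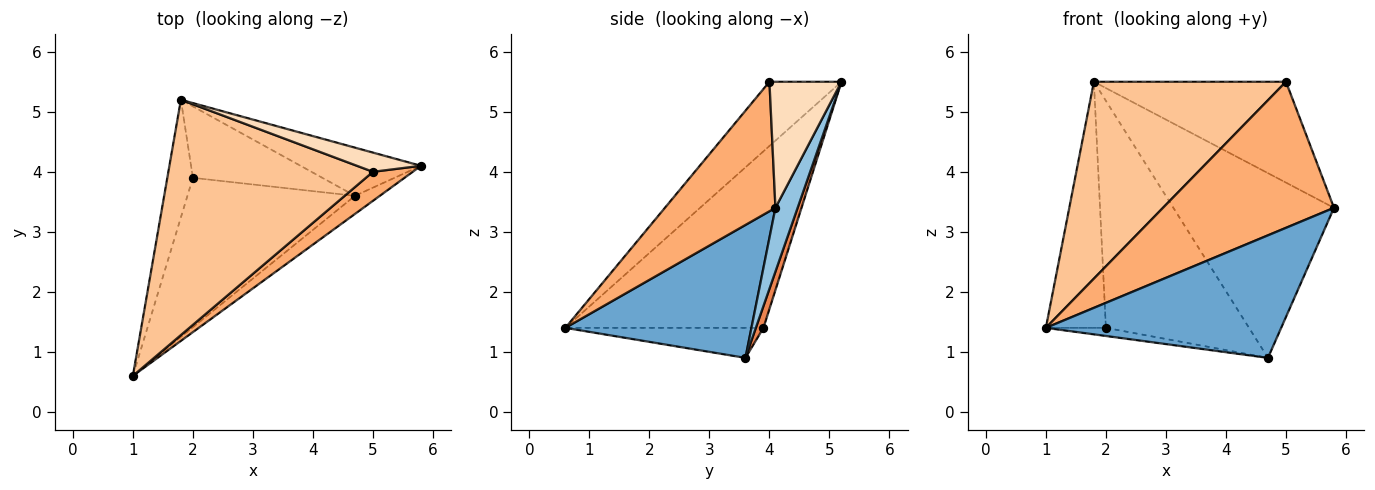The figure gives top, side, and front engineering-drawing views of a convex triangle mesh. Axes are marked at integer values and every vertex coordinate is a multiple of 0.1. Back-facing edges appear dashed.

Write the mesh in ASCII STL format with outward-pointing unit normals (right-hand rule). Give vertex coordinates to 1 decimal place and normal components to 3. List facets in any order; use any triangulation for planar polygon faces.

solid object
 facet normal 0.616 -0.779 -0.115
  outer loop
   vertex 4.7 3.6 0.9
   vertex 5.8 4.1 3.4
   vertex 1.0 0.6 1.4
  endloop
 endfacet
 facet normal 0.132 0.959 -0.250
  outer loop
   vertex 4.7 3.6 0.9
   vertex 1.8 5.2 5.5
   vertex 5.8 4.1 3.4
  endloop
 endfacet
 facet normal -0.948 0.287 -0.137
  outer loop
   vertex 2.0 3.9 1.4
   vertex 1.0 0.6 1.4
   vertex 1.8 5.2 5.5
  endloop
 endfacet
 facet normal -0.176 0.053 -0.983
  outer loop
   vertex 2.0 3.9 1.4
   vertex 4.7 3.6 0.9
   vertex 1.0 0.6 1.4
  endloop
 endfacet
 facet normal 0.050 0.953 -0.300
  outer loop
   vertex 2.0 3.9 1.4
   vertex 1.8 5.2 5.5
   vertex 4.7 3.6 0.9
  endloop
 endfacet
 facet normal 0.535 -0.828 0.165
  outer loop
   vertex 5.0 4.0 5.5
   vertex 1.0 0.6 1.4
   vertex 5.8 4.1 3.4
  endloop
 endfacet
 facet normal -0.234 -0.624 0.746
  outer loop
   vertex 5.0 4.0 5.5
   vertex 1.8 5.2 5.5
   vertex 1.0 0.6 1.4
  endloop
 endfacet
 facet normal 0.346 0.922 0.176
  outer loop
   vertex 5.0 4.0 5.5
   vertex 5.8 4.1 3.4
   vertex 1.8 5.2 5.5
  endloop
 endfacet
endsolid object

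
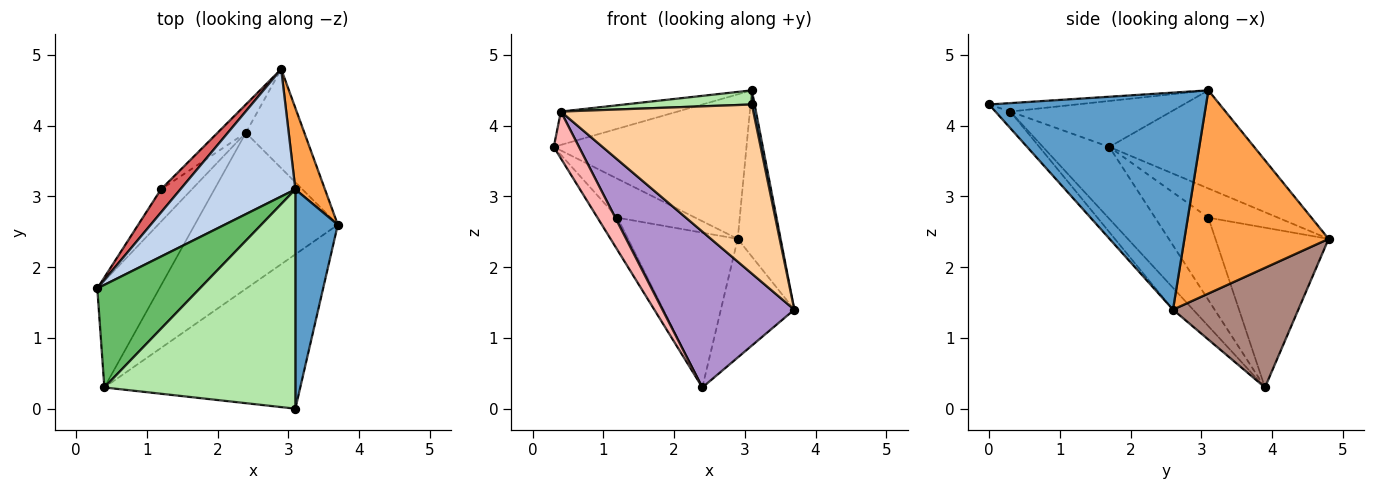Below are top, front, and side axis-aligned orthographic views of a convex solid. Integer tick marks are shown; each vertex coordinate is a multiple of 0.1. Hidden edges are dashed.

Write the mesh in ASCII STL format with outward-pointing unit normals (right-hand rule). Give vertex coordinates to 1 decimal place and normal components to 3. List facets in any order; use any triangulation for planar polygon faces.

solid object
 facet normal 0.981 -0.012 0.192
  outer loop
   vertex 3.1 3.1 4.5
   vertex 3.1 0.0 4.3
   vertex 3.7 2.6 1.4
  endloop
 endfacet
 facet normal -0.491 0.654 0.576
  outer loop
   vertex 2.9 4.8 2.4
   vertex 0.3 1.7 3.7
   vertex 3.1 3.1 4.5
  endloop
 endfacet
 facet normal 0.949 0.282 0.138
  outer loop
   vertex 2.9 4.8 2.4
   vertex 3.1 3.1 4.5
   vertex 3.7 2.6 1.4
  endloop
 endfacet
 facet normal -0.057 -0.737 -0.673
  outer loop
   vertex 0.4 0.3 4.2
   vertex 3.7 2.6 1.4
   vertex 3.1 0.0 4.3
  endloop
 endfacet
 facet normal -0.392 0.284 0.875
  outer loop
   vertex 0.4 0.3 4.2
   vertex 3.1 3.1 4.5
   vertex 0.3 1.7 3.7
  endloop
 endfacet
 facet normal -0.044 -0.064 0.997
  outer loop
   vertex 0.4 0.3 4.2
   vertex 3.1 0.0 4.3
   vertex 3.1 3.1 4.5
  endloop
 endfacet
 facet normal -0.610 0.681 0.405
  outer loop
   vertex 1.2 3.1 2.7
   vertex 0.3 1.7 3.7
   vertex 2.9 4.8 2.4
  endloop
 endfacet
 facet normal -0.727 -0.276 -0.628
  outer loop
   vertex 2.4 3.9 0.3
   vertex 0.4 0.3 4.2
   vertex 0.3 1.7 3.7
  endloop
 endfacet
 facet normal -0.107 -0.703 -0.704
  outer loop
   vertex 2.4 3.9 0.3
   vertex 3.7 2.6 1.4
   vertex 0.4 0.3 4.2
  endloop
 endfacet
 facet normal -0.883 0.331 -0.331
  outer loop
   vertex 2.4 3.9 0.3
   vertex 0.3 1.7 3.7
   vertex 1.2 3.1 2.7
  endloop
 endfacet
 facet normal 0.795 0.466 -0.389
  outer loop
   vertex 2.4 3.9 0.3
   vertex 2.9 4.8 2.4
   vertex 3.7 2.6 1.4
  endloop
 endfacet
 facet normal -0.713 0.690 -0.126
  outer loop
   vertex 2.4 3.9 0.3
   vertex 1.2 3.1 2.7
   vertex 2.9 4.8 2.4
  endloop
 endfacet
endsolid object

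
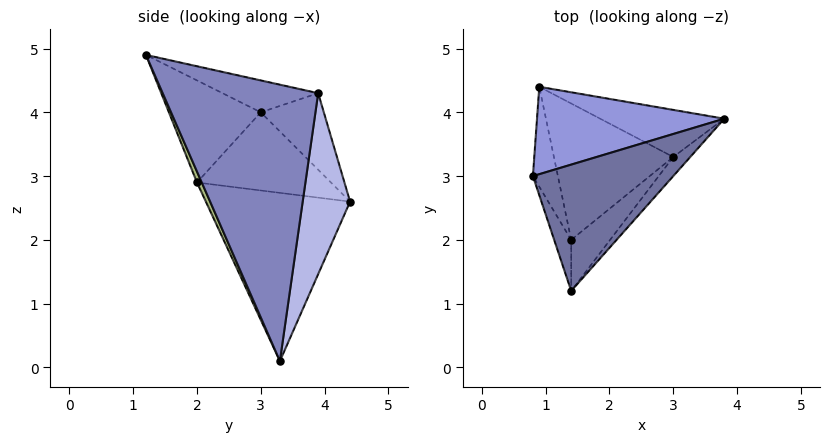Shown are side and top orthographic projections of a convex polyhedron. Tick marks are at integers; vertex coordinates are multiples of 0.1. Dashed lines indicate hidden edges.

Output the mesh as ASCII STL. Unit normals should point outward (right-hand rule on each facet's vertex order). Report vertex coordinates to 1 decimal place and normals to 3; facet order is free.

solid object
 facet normal -0.205 0.382 0.901
  outer loop
   vertex 1.4 1.2 4.9
   vertex 3.8 3.9 4.3
   vertex 0.8 3.0 4.0
  endloop
 endfacet
 facet normal 0.742 -0.669 -0.046
  outer loop
   vertex 3.0 3.3 0.1
   vertex 3.8 3.9 4.3
   vertex 1.4 1.2 4.9
  endloop
 endfacet
 facet normal -0.274 0.690 0.670
  outer loop
   vertex 0.9 4.4 2.6
   vertex 0.8 3.0 4.0
   vertex 3.8 3.9 4.3
  endloop
 endfacet
 facet normal 0.272 0.944 -0.187
  outer loop
   vertex 0.9 4.4 2.6
   vertex 3.8 3.9 4.3
   vertex 3.0 3.3 0.1
  endloop
 endfacet
 facet normal -0.912 -0.380 -0.152
  outer loop
   vertex 1.4 2.0 2.9
   vertex 1.4 1.2 4.9
   vertex 0.8 3.0 4.0
  endloop
 endfacet
 facet normal 0.104 -0.923 -0.369
  outer loop
   vertex 1.4 2.0 2.9
   vertex 3.0 3.3 0.1
   vertex 1.4 1.2 4.9
  endloop
 endfacet
 facet normal -0.927 -0.230 -0.296
  outer loop
   vertex 1.4 2.0 2.9
   vertex 0.8 3.0 4.0
   vertex 0.9 4.4 2.6
  endloop
 endfacet
 facet normal -0.793 -0.235 -0.562
  outer loop
   vertex 1.4 2.0 2.9
   vertex 0.9 4.4 2.6
   vertex 3.0 3.3 0.1
  endloop
 endfacet
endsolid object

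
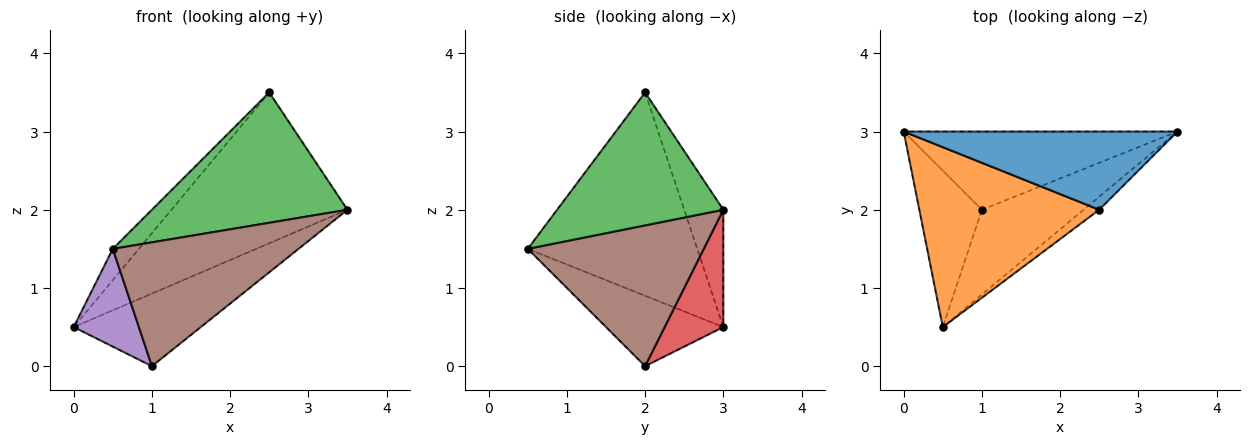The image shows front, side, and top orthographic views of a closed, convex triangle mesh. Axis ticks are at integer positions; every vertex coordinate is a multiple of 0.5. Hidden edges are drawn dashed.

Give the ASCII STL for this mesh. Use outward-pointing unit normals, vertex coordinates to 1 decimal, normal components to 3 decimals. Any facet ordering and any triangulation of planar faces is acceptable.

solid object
 facet normal -0.194 0.871 0.452
  outer loop
   vertex 2.5 2.0 3.5
   vertex 3.5 3.0 2.0
   vertex 0.0 3.0 0.5
  endloop
 endfacet
 facet normal -0.744 0.114 0.658
  outer loop
   vertex 2.5 2.0 3.5
   vertex 0.0 3.0 0.5
   vertex 0.5 0.5 1.5
  endloop
 endfacet
 facet normal 0.646 -0.760 -0.076
  outer loop
   vertex 2.5 2.0 3.5
   vertex 0.5 0.5 1.5
   vertex 3.5 3.0 2.0
  endloop
 endfacet
 facet normal 0.300 0.649 -0.699
  outer loop
   vertex 1.0 2.0 0.0
   vertex 0.0 3.0 0.5
   vertex 3.5 3.0 2.0
  endloop
 endfacet
 facet normal -0.690 -0.383 -0.614
  outer loop
   vertex 1.0 2.0 0.0
   vertex 0.5 0.5 1.5
   vertex 0.0 3.0 0.5
  endloop
 endfacet
 facet normal 0.616 -0.650 -0.445
  outer loop
   vertex 1.0 2.0 0.0
   vertex 3.5 3.0 2.0
   vertex 0.5 0.5 1.5
  endloop
 endfacet
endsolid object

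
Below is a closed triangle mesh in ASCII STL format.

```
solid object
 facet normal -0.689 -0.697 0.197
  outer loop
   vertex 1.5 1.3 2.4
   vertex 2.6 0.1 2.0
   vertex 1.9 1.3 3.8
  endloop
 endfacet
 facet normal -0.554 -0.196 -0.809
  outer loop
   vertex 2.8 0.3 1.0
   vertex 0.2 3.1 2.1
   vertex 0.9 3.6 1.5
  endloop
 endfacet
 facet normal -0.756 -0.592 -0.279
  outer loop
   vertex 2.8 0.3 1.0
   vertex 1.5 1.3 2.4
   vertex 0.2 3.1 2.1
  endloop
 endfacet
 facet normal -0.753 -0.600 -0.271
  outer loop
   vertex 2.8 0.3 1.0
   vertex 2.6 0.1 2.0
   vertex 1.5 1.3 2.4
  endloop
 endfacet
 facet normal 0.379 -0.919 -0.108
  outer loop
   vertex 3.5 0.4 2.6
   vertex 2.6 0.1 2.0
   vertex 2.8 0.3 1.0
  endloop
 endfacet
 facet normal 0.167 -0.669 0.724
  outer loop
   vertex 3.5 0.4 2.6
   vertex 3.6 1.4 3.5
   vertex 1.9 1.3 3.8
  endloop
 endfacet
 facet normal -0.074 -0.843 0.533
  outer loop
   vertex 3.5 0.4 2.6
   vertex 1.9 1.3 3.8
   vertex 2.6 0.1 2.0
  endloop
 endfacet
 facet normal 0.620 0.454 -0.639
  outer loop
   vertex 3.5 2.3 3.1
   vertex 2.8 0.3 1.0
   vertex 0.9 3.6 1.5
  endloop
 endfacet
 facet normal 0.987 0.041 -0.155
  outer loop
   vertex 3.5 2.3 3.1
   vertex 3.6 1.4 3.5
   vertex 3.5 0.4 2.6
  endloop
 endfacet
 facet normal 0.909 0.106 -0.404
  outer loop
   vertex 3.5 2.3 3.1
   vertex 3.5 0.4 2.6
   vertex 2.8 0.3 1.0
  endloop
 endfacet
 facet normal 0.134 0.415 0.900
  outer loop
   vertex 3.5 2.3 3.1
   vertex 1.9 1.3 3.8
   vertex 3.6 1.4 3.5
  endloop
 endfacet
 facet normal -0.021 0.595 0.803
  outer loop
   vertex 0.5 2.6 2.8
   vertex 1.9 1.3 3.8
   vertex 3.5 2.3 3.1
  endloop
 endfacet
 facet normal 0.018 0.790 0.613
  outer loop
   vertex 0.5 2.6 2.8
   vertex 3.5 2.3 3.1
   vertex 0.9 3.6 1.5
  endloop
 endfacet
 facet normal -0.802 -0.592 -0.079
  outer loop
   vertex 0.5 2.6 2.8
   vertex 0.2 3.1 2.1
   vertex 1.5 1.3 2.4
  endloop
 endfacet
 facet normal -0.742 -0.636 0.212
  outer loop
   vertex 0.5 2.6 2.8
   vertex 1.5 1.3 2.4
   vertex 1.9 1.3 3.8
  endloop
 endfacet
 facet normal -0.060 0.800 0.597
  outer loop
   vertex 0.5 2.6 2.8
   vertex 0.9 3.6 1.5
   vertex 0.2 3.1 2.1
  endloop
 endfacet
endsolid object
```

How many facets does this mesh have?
16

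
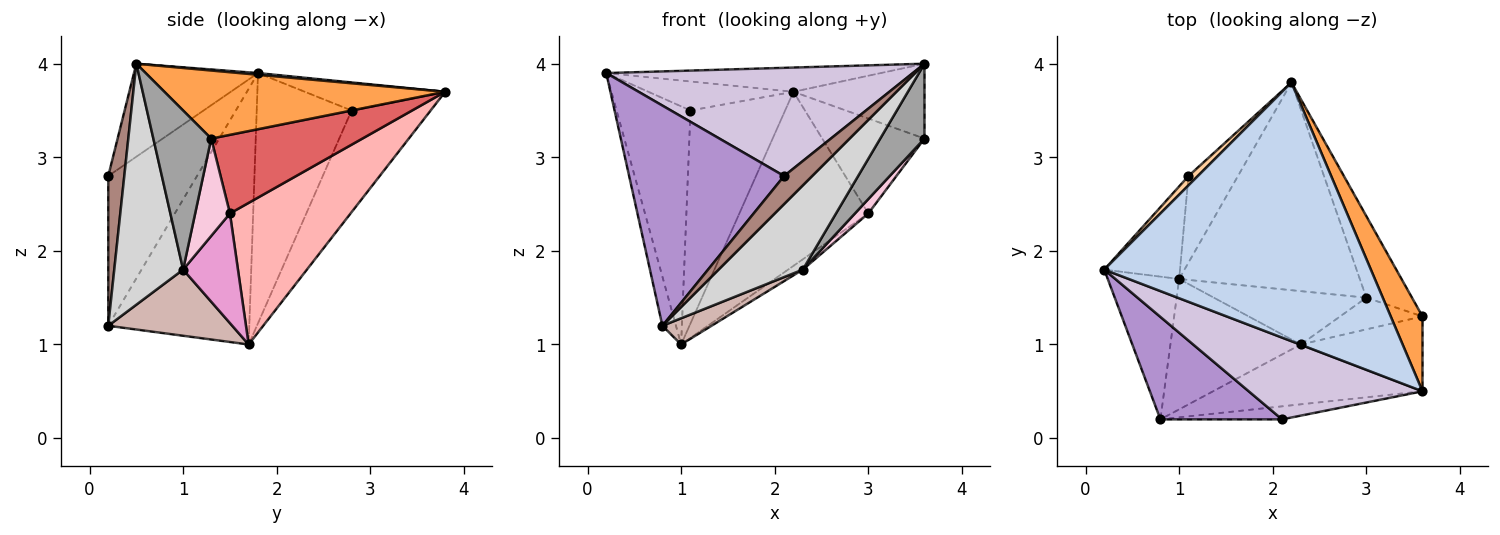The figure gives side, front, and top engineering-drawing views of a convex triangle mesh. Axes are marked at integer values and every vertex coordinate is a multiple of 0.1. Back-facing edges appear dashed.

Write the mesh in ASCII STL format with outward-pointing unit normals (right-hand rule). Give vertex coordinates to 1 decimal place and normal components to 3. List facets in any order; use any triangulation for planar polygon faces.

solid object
 facet normal -0.959 0.092 -0.268
  outer loop
   vertex 0.8 0.2 1.2
   vertex 0.2 1.8 3.9
   vertex 1.0 1.7 1.0
  endloop
 endfacet
 facet normal 0.006 0.093 0.996
  outer loop
   vertex 3.6 0.5 4.0
   vertex 2.2 3.8 3.7
   vertex 0.2 1.8 3.9
  endloop
 endfacet
 facet normal 0.835 0.389 0.389
  outer loop
   vertex 3.6 0.5 4.0
   vertex 3.6 1.3 3.2
   vertex 2.2 3.8 3.7
  endloop
 endfacet
 facet normal -0.677 0.700 0.226
  outer loop
   vertex 1.1 2.8 3.5
   vertex 0.2 1.8 3.9
   vertex 2.2 3.8 3.7
  endloop
 endfacet
 facet normal -0.767 0.598 -0.232
  outer loop
   vertex 1.1 2.8 3.5
   vertex 1.0 1.7 1.0
   vertex 0.2 1.8 3.9
  endloop
 endfacet
 facet normal -0.612 0.733 -0.298
  outer loop
   vertex 1.1 2.8 3.5
   vertex 2.2 3.8 3.7
   vertex 1.0 1.7 1.0
  endloop
 endfacet
 facet normal 0.746 0.505 -0.434
  outer loop
   vertex 3.0 1.5 2.4
   vertex 2.2 3.8 3.7
   vertex 3.6 1.3 3.2
  endloop
 endfacet
 facet normal 0.515 0.551 -0.657
  outer loop
   vertex 3.0 1.5 2.4
   vertex 1.0 1.7 1.0
   vertex 2.2 3.8 3.7
  endloop
 endfacet
 facet normal -0.461 -0.805 0.374
  outer loop
   vertex 2.1 0.2 2.8
   vertex 0.2 1.8 3.9
   vertex 0.8 0.2 1.2
  endloop
 endfacet
 facet normal -0.307 -0.759 0.574
  outer loop
   vertex 2.1 0.2 2.8
   vertex 3.6 0.5 4.0
   vertex 0.2 1.8 3.9
  endloop
 endfacet
 facet normal 0.460 -0.805 -0.374
  outer loop
   vertex 2.1 0.2 2.8
   vertex 0.8 0.2 1.2
   vertex 3.6 0.5 4.0
  endloop
 endfacet
 facet normal 0.445 -0.176 -0.878
  outer loop
   vertex 2.3 1.0 1.8
   vertex 0.8 0.2 1.2
   vertex 1.0 1.7 1.0
  endloop
 endfacet
 facet normal 0.577 0.155 -0.802
  outer loop
   vertex 2.3 1.0 1.8
   vertex 1.0 1.7 1.0
   vertex 3.0 1.5 2.4
  endloop
 endfacet
 facet normal 0.732 -0.282 -0.620
  outer loop
   vertex 2.3 1.0 1.8
   vertex 3.0 1.5 2.4
   vertex 3.6 1.3 3.2
  endloop
 endfacet
 facet normal 0.679 -0.519 -0.519
  outer loop
   vertex 2.3 1.0 1.8
   vertex 3.6 1.3 3.2
   vertex 3.6 0.5 4.0
  endloop
 endfacet
 facet normal 0.555 -0.678 -0.482
  outer loop
   vertex 2.3 1.0 1.8
   vertex 3.6 0.5 4.0
   vertex 0.8 0.2 1.2
  endloop
 endfacet
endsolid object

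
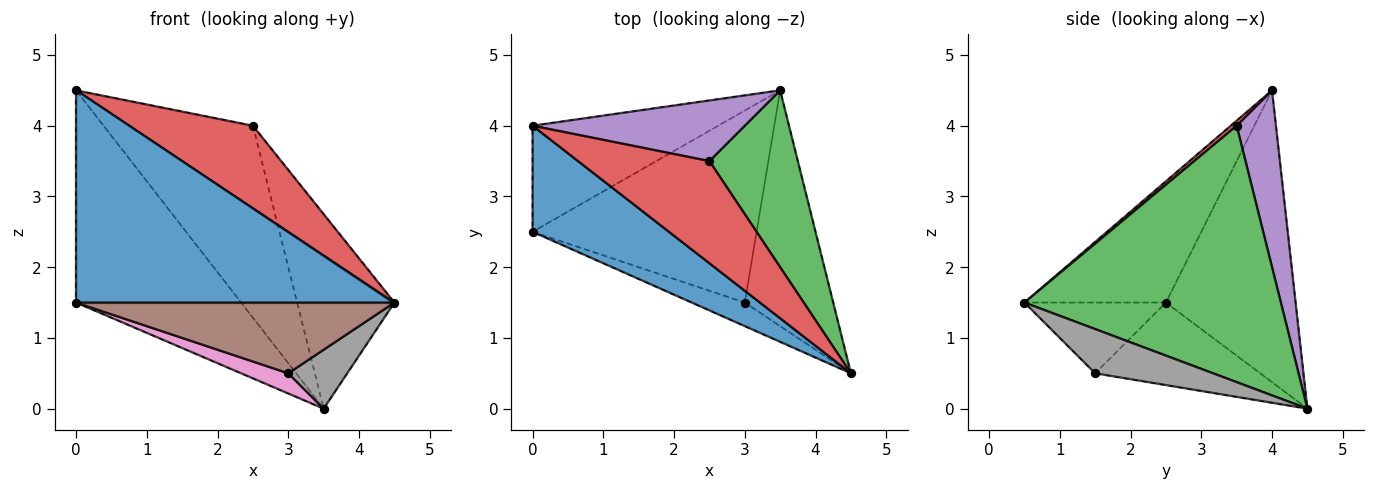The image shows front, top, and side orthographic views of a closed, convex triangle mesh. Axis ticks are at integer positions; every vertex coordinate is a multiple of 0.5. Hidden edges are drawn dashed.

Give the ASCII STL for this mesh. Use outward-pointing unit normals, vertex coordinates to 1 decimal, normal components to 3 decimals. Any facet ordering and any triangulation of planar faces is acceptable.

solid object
 facet normal -0.369 -0.831 0.416
  outer loop
   vertex 0.0 4.0 4.5
   vertex 0.0 2.5 1.5
   vertex 4.5 0.5 1.5
  endloop
 endfacet
 facet normal -0.575 0.732 -0.366
  outer loop
   vertex 0.0 4.0 4.5
   vertex 3.5 4.5 0.0
   vertex 0.0 2.5 1.5
  endloop
 endfacet
 facet normal 0.890 0.338 0.307
  outer loop
   vertex 2.5 3.5 4.0
   vertex 4.5 0.5 1.5
   vertex 3.5 4.5 0.0
  endloop
 endfacet
 facet normal 0.030 -0.628 0.778
  outer loop
   vertex 2.5 3.5 4.0
   vertex 0.0 4.0 4.5
   vertex 4.5 0.5 1.5
  endloop
 endfacet
 facet normal 0.243 0.925 0.292
  outer loop
   vertex 2.5 3.5 4.0
   vertex 3.5 4.5 0.0
   vertex 0.0 4.0 4.5
  endloop
 endfacet
 facet normal -0.389 -0.874 -0.291
  outer loop
   vertex 3.0 1.5 0.5
   vertex 4.5 0.5 1.5
   vertex 0.0 2.5 1.5
  endloop
 endfacet
 facet normal -0.344 -0.098 -0.934
  outer loop
   vertex 3.0 1.5 0.5
   vertex 0.0 2.5 1.5
   vertex 3.5 4.5 0.0
  endloop
 endfacet
 facet normal 0.436 -0.218 -0.873
  outer loop
   vertex 3.0 1.5 0.5
   vertex 3.5 4.5 0.0
   vertex 4.5 0.5 1.5
  endloop
 endfacet
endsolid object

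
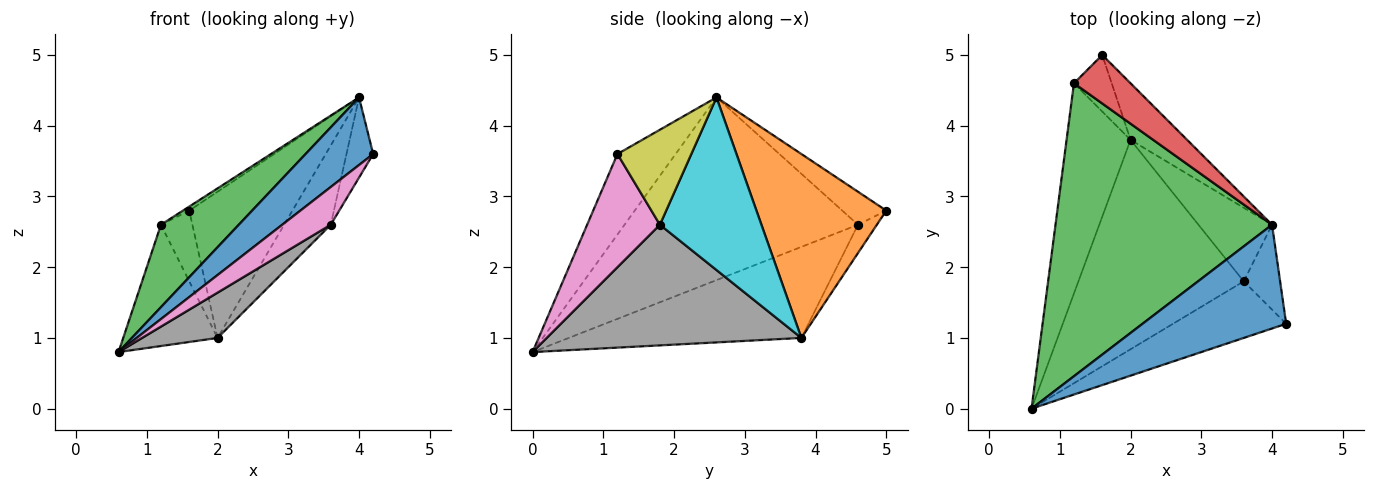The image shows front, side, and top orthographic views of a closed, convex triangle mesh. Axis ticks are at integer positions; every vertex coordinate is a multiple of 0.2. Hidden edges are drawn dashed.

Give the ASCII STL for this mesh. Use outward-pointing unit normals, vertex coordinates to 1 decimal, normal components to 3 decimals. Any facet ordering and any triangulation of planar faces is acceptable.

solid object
 facet normal -0.425 -0.494 0.758
  outer loop
   vertex 4.0 2.6 4.4
   vertex 0.6 0.0 0.8
   vertex 4.2 1.2 3.6
  endloop
 endfacet
 facet normal 0.761 0.605 -0.234
  outer loop
   vertex 2.0 3.8 1.0
   vertex 1.6 5.0 2.8
   vertex 4.0 2.6 4.4
  endloop
 endfacet
 facet normal -0.630 -0.210 0.747
  outer loop
   vertex 1.2 4.6 2.6
   vertex 0.6 0.0 0.8
   vertex 4.0 2.6 4.4
  endloop
 endfacet
 facet normal -0.503 0.072 0.862
  outer loop
   vertex 1.2 4.6 2.6
   vertex 4.0 2.6 4.4
   vertex 1.6 5.0 2.8
  endloop
 endfacet
 facet normal -0.777 0.315 -0.546
  outer loop
   vertex 1.2 4.6 2.6
   vertex 2.0 3.8 1.0
   vertex 0.6 0.0 0.8
  endloop
 endfacet
 facet normal -0.424 0.707 -0.566
  outer loop
   vertex 1.2 4.6 2.6
   vertex 1.6 5.0 2.8
   vertex 2.0 3.8 1.0
  endloop
 endfacet
 facet normal 0.640 -0.426 -0.640
  outer loop
   vertex 3.6 1.8 2.6
   vertex 4.2 1.2 3.6
   vertex 0.6 0.0 0.8
  endloop
 endfacet
 facet normal 0.581 -0.172 -0.796
  outer loop
   vertex 3.6 1.8 2.6
   vertex 0.6 0.0 0.8
   vertex 2.0 3.8 1.0
  endloop
 endfacet
 facet normal 0.885 0.320 -0.339
  outer loop
   vertex 3.6 1.8 2.6
   vertex 4.0 2.6 4.4
   vertex 4.2 1.2 3.6
  endloop
 endfacet
 facet normal 0.847 0.389 -0.361
  outer loop
   vertex 3.6 1.8 2.6
   vertex 2.0 3.8 1.0
   vertex 4.0 2.6 4.4
  endloop
 endfacet
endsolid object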